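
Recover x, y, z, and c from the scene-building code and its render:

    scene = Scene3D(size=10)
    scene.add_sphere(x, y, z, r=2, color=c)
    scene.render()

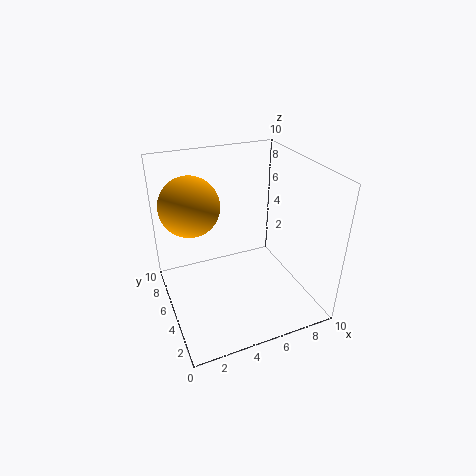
x = 2
y = 6
z = 7.5
c = 'orange'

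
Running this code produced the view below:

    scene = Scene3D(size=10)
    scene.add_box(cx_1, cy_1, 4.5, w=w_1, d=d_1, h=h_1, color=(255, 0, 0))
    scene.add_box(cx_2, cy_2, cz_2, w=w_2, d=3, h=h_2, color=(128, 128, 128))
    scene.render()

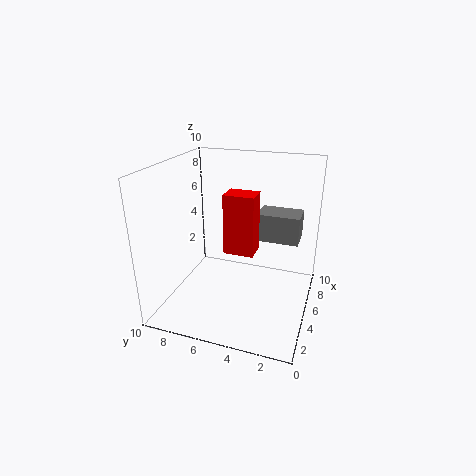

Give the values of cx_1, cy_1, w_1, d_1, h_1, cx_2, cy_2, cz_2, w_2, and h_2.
cx_1 = 3.5, cy_1 = 3.5, w_1 = 1.5, d_1 = 2, h_1 = 4, cx_2 = 6, cy_2 = 1, cz_2 = 4.5, w_2 = 2, h_2 = 2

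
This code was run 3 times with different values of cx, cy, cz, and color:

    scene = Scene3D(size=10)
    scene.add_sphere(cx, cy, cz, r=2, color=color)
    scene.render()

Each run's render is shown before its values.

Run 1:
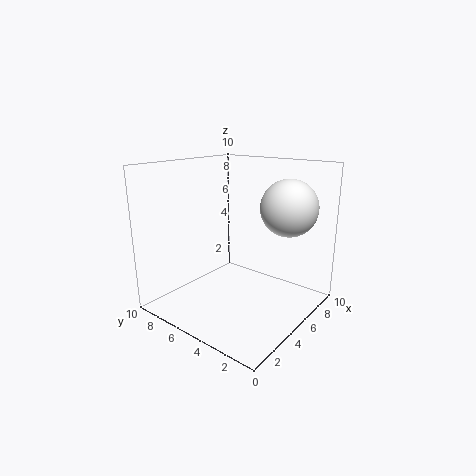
cx = 7.5; cy = 2.5; cz = 7; color = 'white'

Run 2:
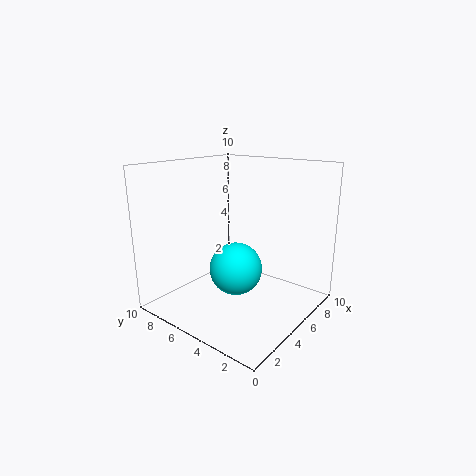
cx = 6; cy = 6; cz = 2; color = 'cyan'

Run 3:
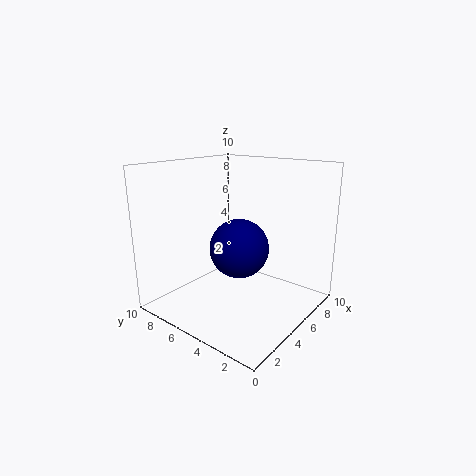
cx = 4.5; cy = 4.5; cz = 4.5; color = 'navy'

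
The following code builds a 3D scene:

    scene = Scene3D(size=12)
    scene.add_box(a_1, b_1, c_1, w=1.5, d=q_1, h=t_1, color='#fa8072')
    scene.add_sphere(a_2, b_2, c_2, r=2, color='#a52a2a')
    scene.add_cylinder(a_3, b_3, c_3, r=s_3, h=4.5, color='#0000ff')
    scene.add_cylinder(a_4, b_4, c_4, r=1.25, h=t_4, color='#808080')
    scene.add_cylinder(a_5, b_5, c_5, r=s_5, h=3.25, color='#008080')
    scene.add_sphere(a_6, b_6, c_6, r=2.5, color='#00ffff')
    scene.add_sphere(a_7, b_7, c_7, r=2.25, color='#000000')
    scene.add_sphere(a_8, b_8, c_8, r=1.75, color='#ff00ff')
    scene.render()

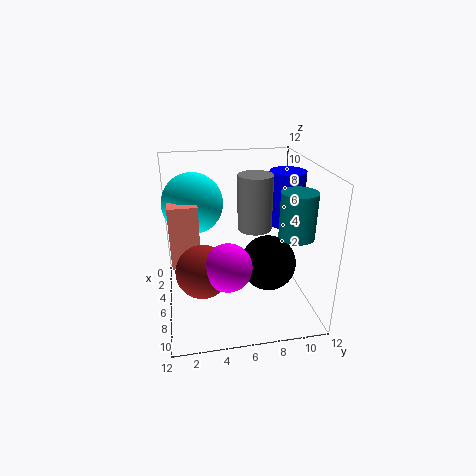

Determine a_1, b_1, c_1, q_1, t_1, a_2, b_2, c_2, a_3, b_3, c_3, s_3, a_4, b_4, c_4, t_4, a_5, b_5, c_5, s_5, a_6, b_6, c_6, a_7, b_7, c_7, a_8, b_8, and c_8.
a_1 = 6
b_1 = 0.5
c_1 = 4.5
q_1 = 2.25
t_1 = 5
a_2 = 9
b_2 = 2.75
c_2 = 5
a_3 = 5.25
b_3 = 10.25
c_3 = 6.75
s_3 = 1.5
a_4 = 8.5
b_4 = 6.75
c_4 = 8
t_4 = 4
a_5 = 10.5
b_5 = 9.25
c_5 = 8
s_5 = 1.25
a_6 = 4.5
b_6 = 2.5
c_6 = 8.75
a_7 = 7.5
b_7 = 8.25
c_7 = 4.25
a_8 = 10
b_8 = 4.5
c_8 = 5.75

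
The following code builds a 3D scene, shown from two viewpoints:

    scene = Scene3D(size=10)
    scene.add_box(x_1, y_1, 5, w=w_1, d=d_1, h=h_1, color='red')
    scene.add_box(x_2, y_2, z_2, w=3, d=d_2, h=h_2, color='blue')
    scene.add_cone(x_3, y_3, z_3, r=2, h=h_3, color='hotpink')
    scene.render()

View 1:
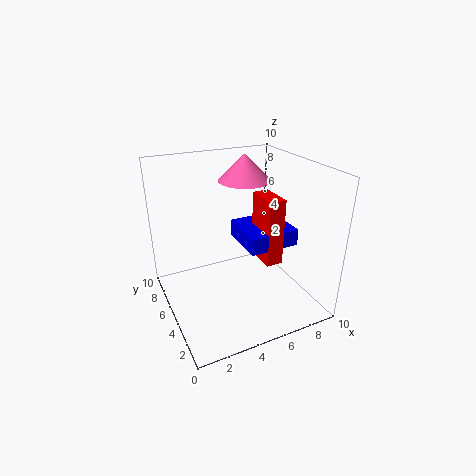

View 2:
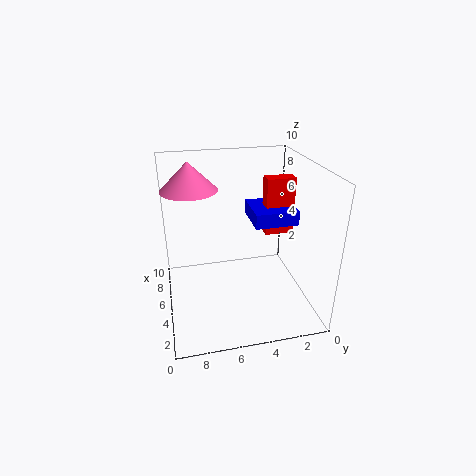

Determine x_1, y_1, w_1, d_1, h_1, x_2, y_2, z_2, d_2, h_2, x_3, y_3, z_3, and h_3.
x_1 = 5; y_1 = 1; w_1 = 1; d_1 = 2; h_1 = 4; x_2 = 4; y_2 = 1; z_2 = 6; d_2 = 3; h_2 = 1; x_3 = 7; y_3 = 8; z_3 = 8; h_3 = 2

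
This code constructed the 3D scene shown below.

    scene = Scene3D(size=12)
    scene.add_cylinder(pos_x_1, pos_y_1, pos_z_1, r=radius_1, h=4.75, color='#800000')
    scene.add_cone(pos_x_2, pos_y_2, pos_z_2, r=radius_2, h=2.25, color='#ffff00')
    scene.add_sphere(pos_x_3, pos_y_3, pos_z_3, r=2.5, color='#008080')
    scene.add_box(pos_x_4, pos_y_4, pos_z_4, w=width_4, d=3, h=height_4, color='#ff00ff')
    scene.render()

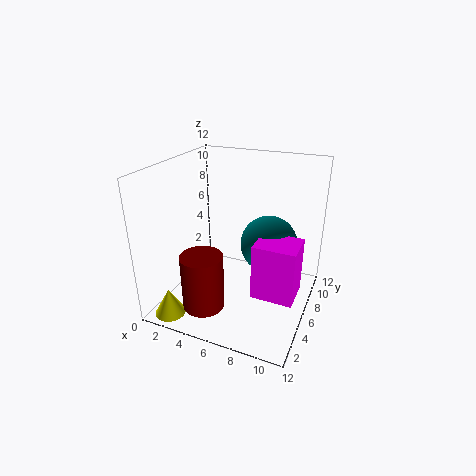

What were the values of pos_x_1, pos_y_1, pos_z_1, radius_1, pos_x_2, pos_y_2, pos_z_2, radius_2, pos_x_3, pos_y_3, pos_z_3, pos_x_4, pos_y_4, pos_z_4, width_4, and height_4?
pos_x_1 = 4; pos_y_1 = 3.25; pos_z_1 = 0.5; radius_1 = 1.75; pos_x_2 = 1.75; pos_y_2 = 1.5; pos_z_2 = 0.25; radius_2 = 1.25; pos_x_3 = 8; pos_y_3 = 8.25; pos_z_3 = 4.75; pos_x_4 = 7.75; pos_y_4 = 4.5; pos_z_4 = 1.5; width_4 = 3.5; height_4 = 4.75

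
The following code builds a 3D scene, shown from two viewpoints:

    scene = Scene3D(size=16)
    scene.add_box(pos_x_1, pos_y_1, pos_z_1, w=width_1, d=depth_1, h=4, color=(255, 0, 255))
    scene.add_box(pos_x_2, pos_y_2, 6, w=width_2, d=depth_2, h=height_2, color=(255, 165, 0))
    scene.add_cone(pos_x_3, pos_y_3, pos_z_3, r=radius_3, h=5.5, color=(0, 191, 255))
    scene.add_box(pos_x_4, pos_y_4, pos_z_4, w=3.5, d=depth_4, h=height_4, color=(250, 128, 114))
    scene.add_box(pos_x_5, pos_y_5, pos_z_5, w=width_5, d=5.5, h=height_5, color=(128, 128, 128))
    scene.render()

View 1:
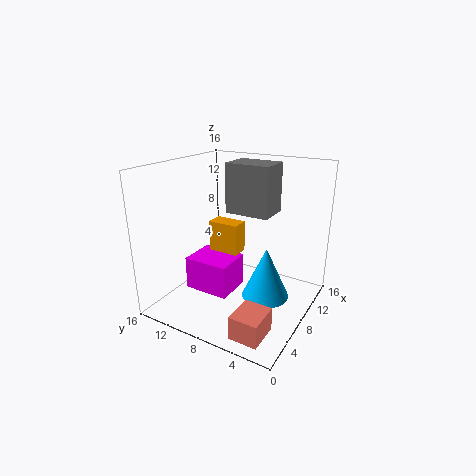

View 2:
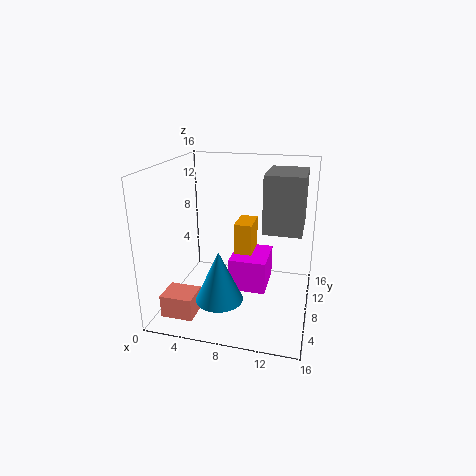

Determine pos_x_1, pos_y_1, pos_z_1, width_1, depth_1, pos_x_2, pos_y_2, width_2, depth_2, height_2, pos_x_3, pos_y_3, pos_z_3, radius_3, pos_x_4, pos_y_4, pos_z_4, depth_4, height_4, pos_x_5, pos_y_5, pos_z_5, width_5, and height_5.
pos_x_1 = 6.5, pos_y_1 = 9, pos_z_1 = 0.5, width_1 = 4.5, depth_1 = 5.5, pos_x_2 = 7.5, pos_y_2 = 8, width_2 = 2, depth_2 = 3.5, height_2 = 3.5, pos_x_3 = 7, pos_y_3 = 4, pos_z_3 = 2.5, radius_3 = 2.5, pos_x_4 = 1, pos_y_4 = 2, pos_z_4 = 0.5, depth_4 = 3, height_4 = 2.5, pos_x_5 = 11, pos_y_5 = 6, pos_z_5 = 9.5, width_5 = 4, height_5 = 6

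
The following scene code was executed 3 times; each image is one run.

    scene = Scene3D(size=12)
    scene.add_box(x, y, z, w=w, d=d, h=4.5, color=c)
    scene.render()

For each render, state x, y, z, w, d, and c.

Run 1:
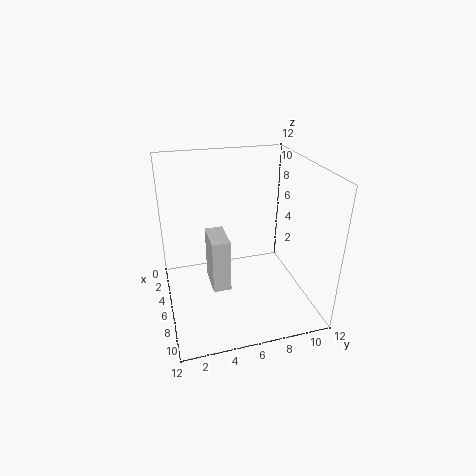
x = 4.5, y = 3.5, z = 2, w = 3, d = 1.5, c = 'lightgray'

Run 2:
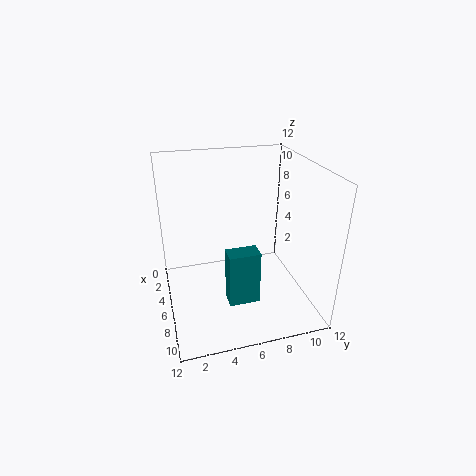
x = 7.5, y = 4.5, z = 1.5, w = 1.5, d = 2.5, c = 'teal'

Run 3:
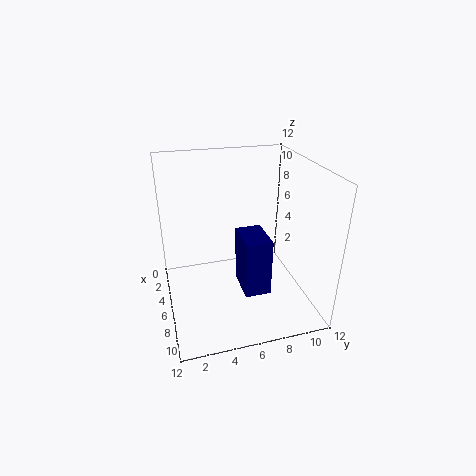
x = 7, y = 5.5, z = 3, w = 3, d = 2, c = 'navy'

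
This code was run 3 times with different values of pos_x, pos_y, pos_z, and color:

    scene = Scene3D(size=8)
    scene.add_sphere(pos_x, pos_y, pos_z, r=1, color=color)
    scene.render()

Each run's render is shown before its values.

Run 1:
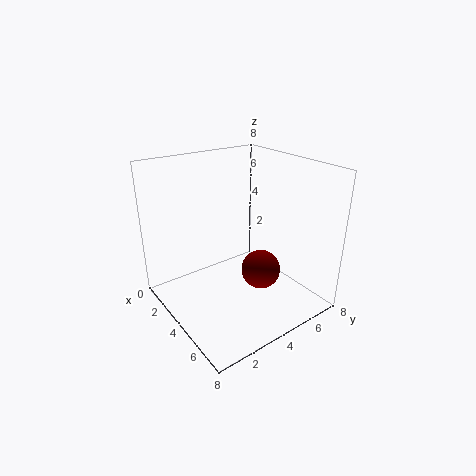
pos_x = 6; pos_y = 4; pos_z = 3; color = 'maroon'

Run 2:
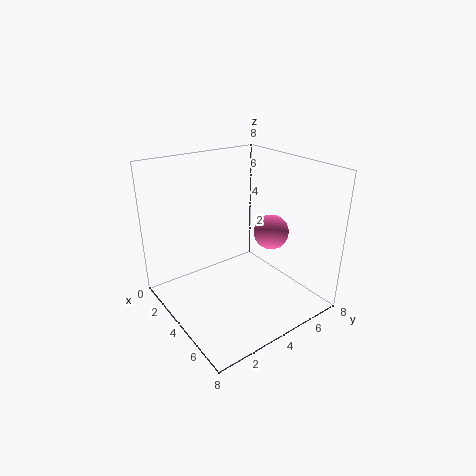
pos_x = 4.5; pos_y = 6; pos_z = 4; color = 'hotpink'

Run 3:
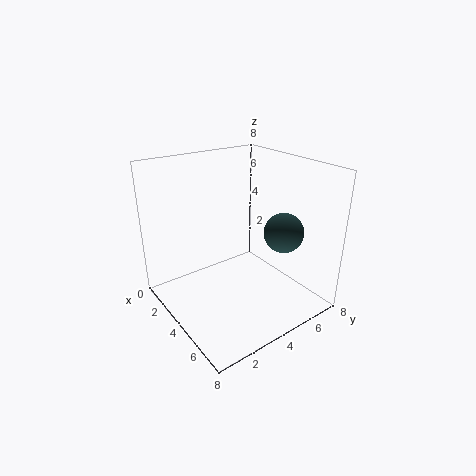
pos_x = 6.5; pos_y = 5; pos_z = 5; color = 'darkslategray'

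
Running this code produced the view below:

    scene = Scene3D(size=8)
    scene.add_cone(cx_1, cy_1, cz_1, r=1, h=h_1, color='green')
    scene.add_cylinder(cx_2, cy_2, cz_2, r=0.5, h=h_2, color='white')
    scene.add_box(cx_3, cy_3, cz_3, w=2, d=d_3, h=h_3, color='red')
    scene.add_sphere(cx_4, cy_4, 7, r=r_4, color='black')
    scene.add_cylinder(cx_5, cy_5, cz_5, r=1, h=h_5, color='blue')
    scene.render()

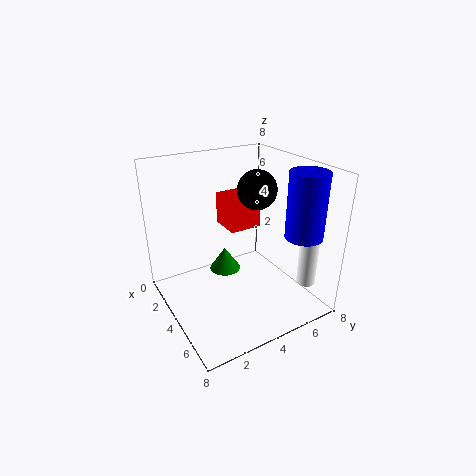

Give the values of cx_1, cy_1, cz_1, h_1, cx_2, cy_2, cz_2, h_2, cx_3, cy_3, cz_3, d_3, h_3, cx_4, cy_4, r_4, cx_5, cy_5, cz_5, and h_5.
cx_1 = 1.5
cy_1 = 4.5
cz_1 = 0.5
h_1 = 1.5
cx_2 = 7
cy_2 = 6.5
cz_2 = 2
h_2 = 3
cx_3 = 0.5
cy_3 = 4.5
cz_3 = 3.5
d_3 = 2
h_3 = 2
cx_4 = 5
cy_4 = 4.5
r_4 = 1
cx_5 = 6.5
cy_5 = 6.5
cz_5 = 4.5
h_5 = 3.5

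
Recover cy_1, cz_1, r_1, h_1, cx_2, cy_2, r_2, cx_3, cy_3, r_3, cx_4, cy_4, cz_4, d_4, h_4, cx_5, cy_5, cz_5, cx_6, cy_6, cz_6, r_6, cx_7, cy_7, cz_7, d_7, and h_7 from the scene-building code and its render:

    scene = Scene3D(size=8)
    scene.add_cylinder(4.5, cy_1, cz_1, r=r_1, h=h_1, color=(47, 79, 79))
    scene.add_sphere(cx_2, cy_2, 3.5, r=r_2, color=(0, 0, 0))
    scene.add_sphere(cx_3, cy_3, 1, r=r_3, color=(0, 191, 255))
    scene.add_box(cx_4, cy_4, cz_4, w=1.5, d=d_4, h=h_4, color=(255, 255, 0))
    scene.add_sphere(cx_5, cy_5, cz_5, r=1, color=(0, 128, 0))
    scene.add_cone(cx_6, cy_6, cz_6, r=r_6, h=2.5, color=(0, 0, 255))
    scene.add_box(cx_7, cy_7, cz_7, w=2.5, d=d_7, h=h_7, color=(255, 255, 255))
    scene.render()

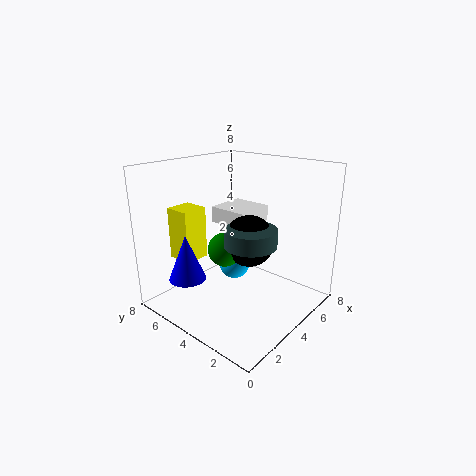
cy_1 = 3.5; cz_1 = 3.5; r_1 = 1.5; h_1 = 1; cx_2 = 5; cy_2 = 4; r_2 = 1.5; cx_3 = 6; cy_3 = 6; r_3 = 1; cx_4 = 2; cy_4 = 6; cz_4 = 2.5; d_4 = 1.5; h_4 = 3; cx_5 = 4; cy_5 = 5; cz_5 = 3; cx_6 = 1.5; cy_6 = 5.5; cz_6 = 2; r_6 = 1; cx_7 = 5; cy_7 = 4.5; cz_7 = 4; d_7 = 2.5; h_7 = 1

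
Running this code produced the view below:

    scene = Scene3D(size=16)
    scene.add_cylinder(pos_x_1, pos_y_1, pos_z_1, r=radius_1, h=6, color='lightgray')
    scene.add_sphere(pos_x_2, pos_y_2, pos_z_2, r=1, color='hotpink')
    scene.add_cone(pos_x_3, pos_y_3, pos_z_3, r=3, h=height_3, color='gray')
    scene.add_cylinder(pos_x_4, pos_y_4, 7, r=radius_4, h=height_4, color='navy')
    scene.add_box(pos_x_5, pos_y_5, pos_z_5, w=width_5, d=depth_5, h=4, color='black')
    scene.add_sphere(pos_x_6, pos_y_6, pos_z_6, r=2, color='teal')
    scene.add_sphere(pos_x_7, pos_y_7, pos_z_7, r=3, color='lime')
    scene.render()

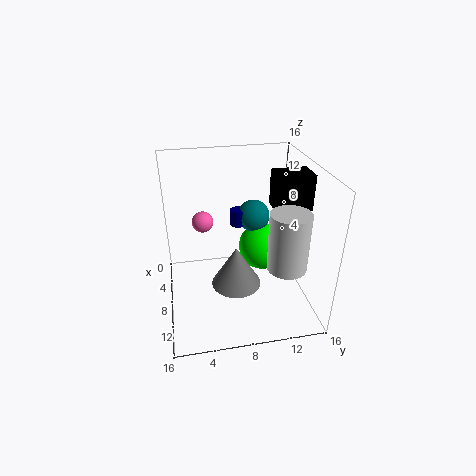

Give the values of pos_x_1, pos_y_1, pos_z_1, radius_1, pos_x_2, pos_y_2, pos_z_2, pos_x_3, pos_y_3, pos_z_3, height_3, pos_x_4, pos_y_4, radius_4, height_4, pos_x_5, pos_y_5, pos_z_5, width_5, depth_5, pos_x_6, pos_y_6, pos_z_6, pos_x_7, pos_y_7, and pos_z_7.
pos_x_1 = 13
pos_y_1 = 12
pos_z_1 = 7
radius_1 = 2
pos_x_2 = 11
pos_y_2 = 4
pos_z_2 = 12
pos_x_3 = 7
pos_y_3 = 8
pos_z_3 = 1
height_3 = 5
pos_x_4 = 3
pos_y_4 = 9
radius_4 = 1
height_4 = 2
pos_x_5 = 6
pos_y_5 = 12
pos_z_5 = 11
width_5 = 3
depth_5 = 4
pos_x_6 = 3
pos_y_6 = 11
pos_z_6 = 8
pos_x_7 = 4
pos_y_7 = 12
pos_z_7 = 4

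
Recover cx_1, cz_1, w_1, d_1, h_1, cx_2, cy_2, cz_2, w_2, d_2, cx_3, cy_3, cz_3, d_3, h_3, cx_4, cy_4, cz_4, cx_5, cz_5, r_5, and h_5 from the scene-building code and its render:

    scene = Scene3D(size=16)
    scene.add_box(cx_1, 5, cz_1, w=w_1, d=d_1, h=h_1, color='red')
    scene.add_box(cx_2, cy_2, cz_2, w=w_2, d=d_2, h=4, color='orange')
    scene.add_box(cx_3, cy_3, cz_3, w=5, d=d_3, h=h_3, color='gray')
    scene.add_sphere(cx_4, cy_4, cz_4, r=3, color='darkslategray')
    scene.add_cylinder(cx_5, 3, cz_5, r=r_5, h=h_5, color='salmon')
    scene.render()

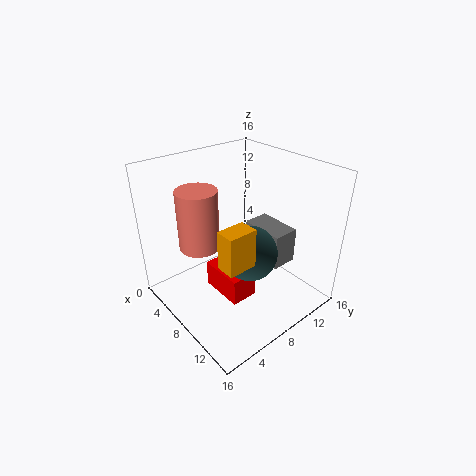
cx_1 = 6
cz_1 = 2
w_1 = 5
d_1 = 3
h_1 = 3
cx_2 = 11
cy_2 = 3
cz_2 = 8
w_2 = 2
d_2 = 3
cx_3 = 7
cy_3 = 10
cz_3 = 5
d_3 = 3
h_3 = 4
cx_4 = 10
cy_4 = 8
cz_4 = 7
cx_5 = 8
cz_5 = 9
r_5 = 2
h_5 = 6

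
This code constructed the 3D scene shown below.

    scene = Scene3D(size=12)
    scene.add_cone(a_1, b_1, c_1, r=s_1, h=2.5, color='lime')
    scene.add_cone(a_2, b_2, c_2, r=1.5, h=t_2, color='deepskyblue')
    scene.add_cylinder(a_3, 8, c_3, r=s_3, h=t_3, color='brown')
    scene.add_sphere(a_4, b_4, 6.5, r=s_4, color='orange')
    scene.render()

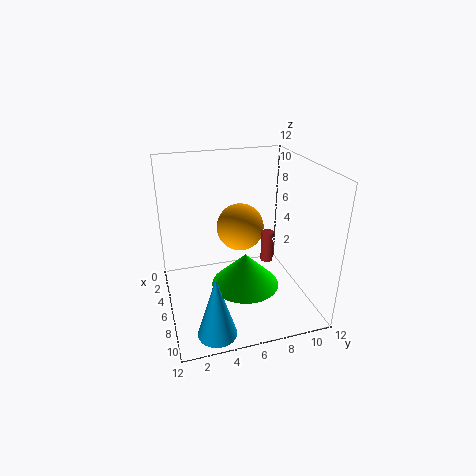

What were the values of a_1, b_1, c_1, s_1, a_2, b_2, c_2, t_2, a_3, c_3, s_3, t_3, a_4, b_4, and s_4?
a_1 = 9.5, b_1 = 5.5, c_1 = 4, s_1 = 2.5, a_2 = 10.5, b_2 = 3, c_2 = 0.5, t_2 = 5, a_3 = 7.5, c_3 = 4.5, s_3 = 0.5, t_3 = 2.5, a_4 = 5, b_4 = 6.5, s_4 = 2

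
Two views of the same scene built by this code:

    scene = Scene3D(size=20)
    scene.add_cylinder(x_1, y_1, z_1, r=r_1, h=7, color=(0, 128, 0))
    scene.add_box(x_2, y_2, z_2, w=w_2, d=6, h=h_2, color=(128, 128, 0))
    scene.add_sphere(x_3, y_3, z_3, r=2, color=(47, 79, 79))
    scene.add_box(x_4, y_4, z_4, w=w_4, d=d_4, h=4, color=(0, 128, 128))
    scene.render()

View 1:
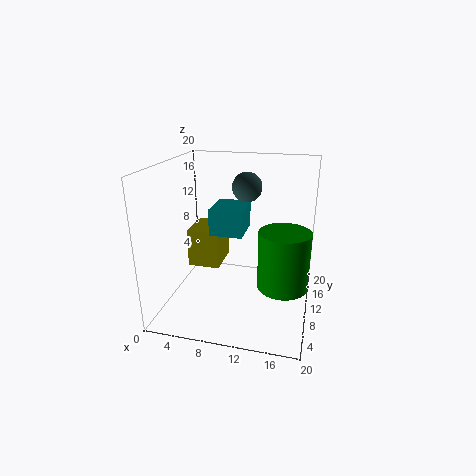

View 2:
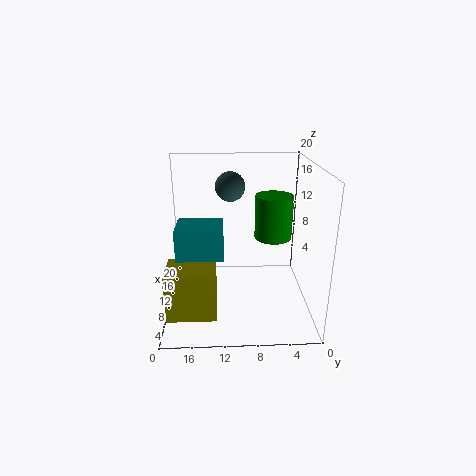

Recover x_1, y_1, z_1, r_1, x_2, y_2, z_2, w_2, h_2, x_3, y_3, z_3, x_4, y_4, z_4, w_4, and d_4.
x_1 = 17
y_1 = 4
z_1 = 7
r_1 = 3
x_2 = 1
y_2 = 13
z_2 = 3
w_2 = 5
h_2 = 6
x_3 = 11
y_3 = 11
z_3 = 17
x_4 = 5
y_4 = 12
z_4 = 9
w_4 = 5
d_4 = 6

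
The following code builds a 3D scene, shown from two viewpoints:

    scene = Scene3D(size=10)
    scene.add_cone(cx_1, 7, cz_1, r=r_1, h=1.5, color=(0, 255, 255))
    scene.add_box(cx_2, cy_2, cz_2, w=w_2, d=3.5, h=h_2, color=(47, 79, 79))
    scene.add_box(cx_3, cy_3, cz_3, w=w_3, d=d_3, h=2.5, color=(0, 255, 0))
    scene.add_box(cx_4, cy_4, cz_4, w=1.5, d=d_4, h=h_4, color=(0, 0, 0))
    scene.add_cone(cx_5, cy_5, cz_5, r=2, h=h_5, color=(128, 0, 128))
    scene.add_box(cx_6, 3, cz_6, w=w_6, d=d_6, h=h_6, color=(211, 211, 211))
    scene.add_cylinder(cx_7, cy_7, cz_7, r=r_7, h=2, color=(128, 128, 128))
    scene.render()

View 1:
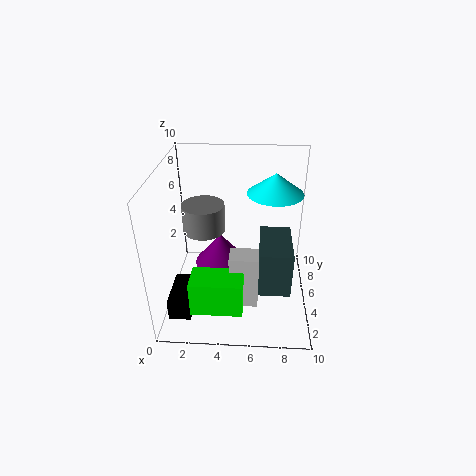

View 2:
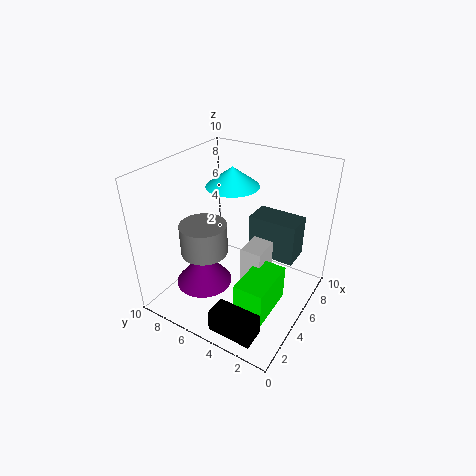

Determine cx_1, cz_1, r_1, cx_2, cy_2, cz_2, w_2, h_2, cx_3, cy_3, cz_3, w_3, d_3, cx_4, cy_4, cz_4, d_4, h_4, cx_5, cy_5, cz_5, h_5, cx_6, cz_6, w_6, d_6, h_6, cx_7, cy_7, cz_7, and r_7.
cx_1 = 7.5
cz_1 = 7.5
r_1 = 2
cx_2 = 6.5
cy_2 = 1.5
cz_2 = 3
w_2 = 2
h_2 = 3
cx_3 = 2
cy_3 = 1.5
cz_3 = 1
w_3 = 3.5
d_3 = 2
cx_4 = 0.5
cy_4 = 1.5
cz_4 = 0.5
d_4 = 3
h_4 = 1.5
cx_5 = 3.5
cy_5 = 7
cz_5 = 1.5
h_5 = 2.5
cx_6 = 4.5
cz_6 = 0.5
w_6 = 2
d_6 = 1.5
h_6 = 4
cx_7 = 2.5
cy_7 = 6
cz_7 = 5
r_7 = 1.5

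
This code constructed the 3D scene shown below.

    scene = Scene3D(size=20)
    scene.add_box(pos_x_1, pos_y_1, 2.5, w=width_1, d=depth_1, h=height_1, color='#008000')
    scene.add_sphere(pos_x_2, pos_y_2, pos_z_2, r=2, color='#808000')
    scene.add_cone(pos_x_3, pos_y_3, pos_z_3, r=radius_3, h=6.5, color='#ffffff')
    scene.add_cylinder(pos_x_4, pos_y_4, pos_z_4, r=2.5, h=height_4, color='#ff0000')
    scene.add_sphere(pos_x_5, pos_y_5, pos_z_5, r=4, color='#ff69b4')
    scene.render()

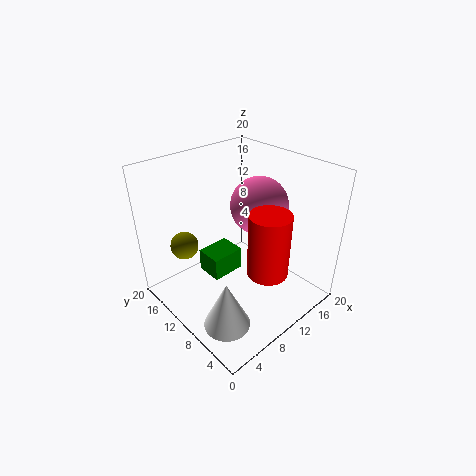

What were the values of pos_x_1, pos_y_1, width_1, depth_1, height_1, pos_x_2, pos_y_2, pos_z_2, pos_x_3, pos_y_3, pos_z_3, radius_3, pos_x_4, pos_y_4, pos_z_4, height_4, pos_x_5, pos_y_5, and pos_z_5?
pos_x_1 = 7.5; pos_y_1 = 12; width_1 = 5; depth_1 = 4; height_1 = 3.5; pos_x_2 = 5; pos_y_2 = 16; pos_z_2 = 8; pos_x_3 = 3.5; pos_y_3 = 5; pos_z_3 = 2; radius_3 = 3; pos_x_4 = 8.5; pos_y_4 = 3; pos_z_4 = 9; height_4 = 8; pos_x_5 = 13.5; pos_y_5 = 9.5; pos_z_5 = 14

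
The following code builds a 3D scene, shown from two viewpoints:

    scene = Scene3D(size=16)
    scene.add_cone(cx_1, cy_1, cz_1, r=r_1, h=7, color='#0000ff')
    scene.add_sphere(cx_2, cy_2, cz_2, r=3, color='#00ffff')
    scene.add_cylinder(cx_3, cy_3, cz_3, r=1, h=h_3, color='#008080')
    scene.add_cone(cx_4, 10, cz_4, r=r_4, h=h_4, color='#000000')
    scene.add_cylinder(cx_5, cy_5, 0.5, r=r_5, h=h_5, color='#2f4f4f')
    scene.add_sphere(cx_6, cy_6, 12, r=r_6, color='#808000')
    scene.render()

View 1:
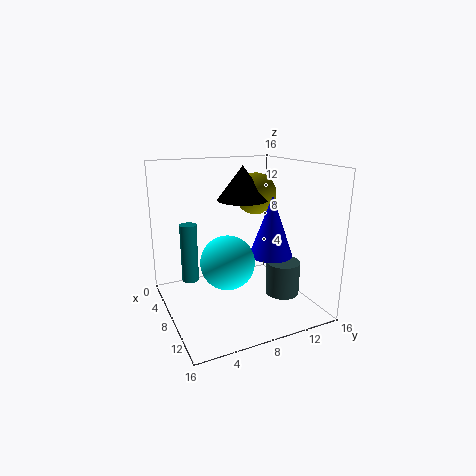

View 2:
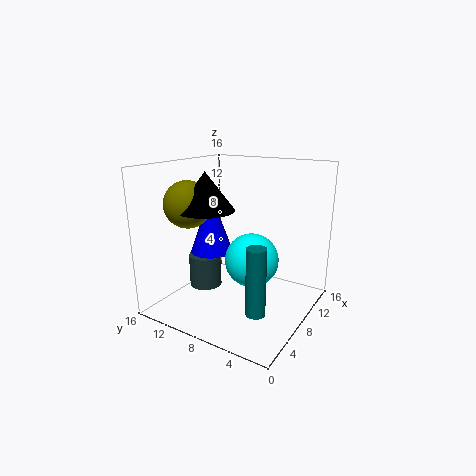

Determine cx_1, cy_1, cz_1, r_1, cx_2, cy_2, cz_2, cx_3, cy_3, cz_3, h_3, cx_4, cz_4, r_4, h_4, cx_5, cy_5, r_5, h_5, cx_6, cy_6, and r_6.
cx_1 = 8.5
cy_1 = 12
cz_1 = 5.5
r_1 = 2.5
cx_2 = 8.5
cy_2 = 6.5
cz_2 = 5.5
cx_3 = 4
cy_3 = 3.5
cz_3 = 2
h_3 = 7
cx_4 = 5
cz_4 = 11.5
r_4 = 3
h_4 = 4
cx_5 = 9
cy_5 = 13.5
r_5 = 2
h_5 = 4
cx_6 = 4.5
cy_6 = 12
r_6 = 2.5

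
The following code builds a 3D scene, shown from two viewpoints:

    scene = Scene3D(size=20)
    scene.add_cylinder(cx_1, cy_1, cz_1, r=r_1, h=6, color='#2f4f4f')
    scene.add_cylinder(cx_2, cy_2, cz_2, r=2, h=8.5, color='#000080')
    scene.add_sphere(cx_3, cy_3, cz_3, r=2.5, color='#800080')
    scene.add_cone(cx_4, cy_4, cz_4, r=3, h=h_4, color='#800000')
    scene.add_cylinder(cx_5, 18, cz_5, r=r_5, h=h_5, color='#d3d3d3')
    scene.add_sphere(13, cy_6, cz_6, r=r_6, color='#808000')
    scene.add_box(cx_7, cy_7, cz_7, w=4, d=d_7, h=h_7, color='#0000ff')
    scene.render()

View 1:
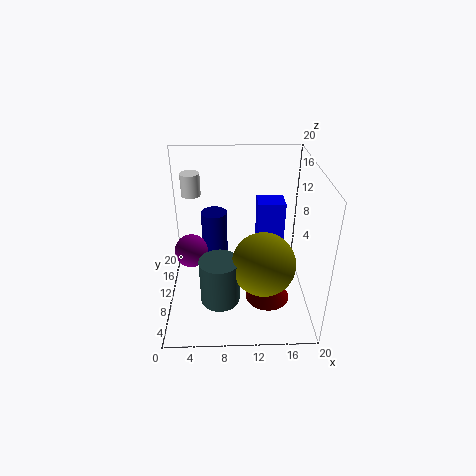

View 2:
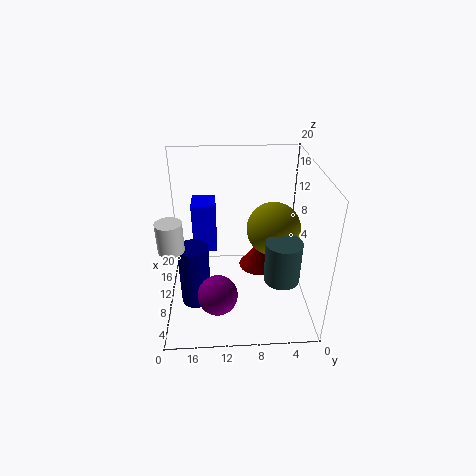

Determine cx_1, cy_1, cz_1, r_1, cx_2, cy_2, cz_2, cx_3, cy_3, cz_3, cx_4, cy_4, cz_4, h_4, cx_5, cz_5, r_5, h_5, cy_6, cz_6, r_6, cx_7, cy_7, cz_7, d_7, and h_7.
cx_1 = 7.5
cy_1 = 4
cz_1 = 4.5
r_1 = 2.5
cx_2 = 6.5
cy_2 = 16
cz_2 = 2.5
cx_3 = 3
cy_3 = 13
cz_3 = 6
cx_4 = 14
cy_4 = 6.5
cz_4 = 2.5
h_4 = 4
cx_5 = 3
cz_5 = 13
r_5 = 1.5
h_5 = 3.5
cy_6 = 4.5
cz_6 = 9.5
r_6 = 4
cx_7 = 13
cy_7 = 13
cz_7 = 6
d_7 = 3.5
h_7 = 7.5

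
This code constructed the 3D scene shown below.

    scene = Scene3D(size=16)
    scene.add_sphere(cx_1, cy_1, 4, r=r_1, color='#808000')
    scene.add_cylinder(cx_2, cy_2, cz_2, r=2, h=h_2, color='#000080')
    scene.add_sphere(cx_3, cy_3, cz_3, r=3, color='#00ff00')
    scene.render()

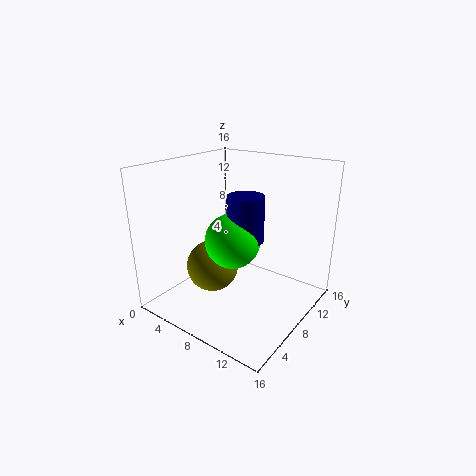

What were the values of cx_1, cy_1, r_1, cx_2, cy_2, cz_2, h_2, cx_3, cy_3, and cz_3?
cx_1 = 5, cy_1 = 7, r_1 = 3, cx_2 = 9, cy_2 = 8, cz_2 = 8, h_2 = 5, cx_3 = 8, cy_3 = 7, cz_3 = 8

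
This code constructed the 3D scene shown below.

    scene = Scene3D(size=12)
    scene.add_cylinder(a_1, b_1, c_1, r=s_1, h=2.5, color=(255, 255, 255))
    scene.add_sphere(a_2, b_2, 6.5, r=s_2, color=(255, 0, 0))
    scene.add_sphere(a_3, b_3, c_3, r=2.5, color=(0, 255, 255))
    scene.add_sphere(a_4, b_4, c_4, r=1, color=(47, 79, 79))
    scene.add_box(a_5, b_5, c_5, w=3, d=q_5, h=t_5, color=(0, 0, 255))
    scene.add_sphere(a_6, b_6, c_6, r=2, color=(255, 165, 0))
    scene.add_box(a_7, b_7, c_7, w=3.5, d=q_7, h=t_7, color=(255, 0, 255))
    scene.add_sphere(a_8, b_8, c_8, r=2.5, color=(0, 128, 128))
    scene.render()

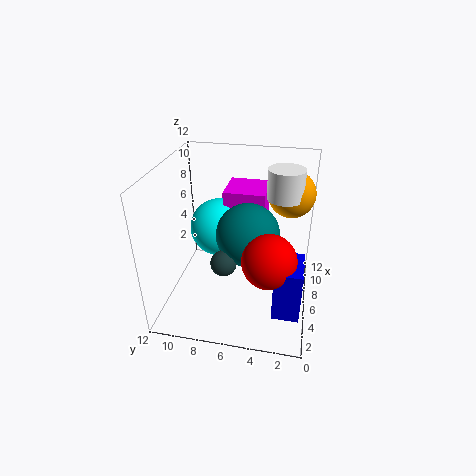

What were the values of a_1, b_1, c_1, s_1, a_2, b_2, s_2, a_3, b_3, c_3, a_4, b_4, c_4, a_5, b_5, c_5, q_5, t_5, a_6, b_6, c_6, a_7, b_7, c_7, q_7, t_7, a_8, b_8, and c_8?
a_1 = 8; b_1 = 2.5; c_1 = 9; s_1 = 1.5; a_2 = 2.5; b_2 = 3; s_2 = 2; a_3 = 7.5; b_3 = 8; c_3 = 6; a_4 = 3; b_4 = 6.5; c_4 = 5.5; a_5 = 1; b_5 = 0.5; c_5 = 2.5; q_5 = 2; t_5 = 4; a_6 = 9; b_6 = 2; c_6 = 9; a_7 = 7; b_7 = 4; c_7 = 5; q_7 = 3.5; t_7 = 4.5; a_8 = 5; b_8 = 5; c_8 = 7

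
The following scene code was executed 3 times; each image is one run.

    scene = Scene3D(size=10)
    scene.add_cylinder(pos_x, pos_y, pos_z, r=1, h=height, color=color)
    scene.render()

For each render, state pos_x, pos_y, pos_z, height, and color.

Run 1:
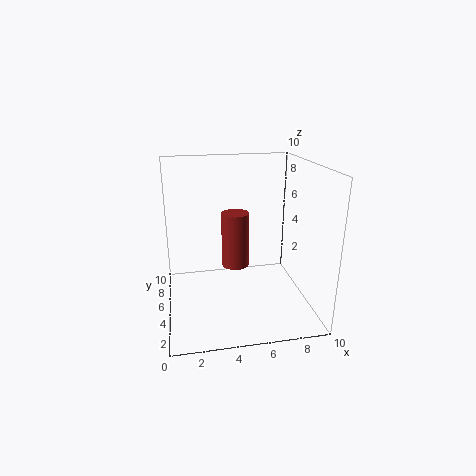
pos_x = 5
pos_y = 6
pos_z = 2.5
height = 4
color = 'brown'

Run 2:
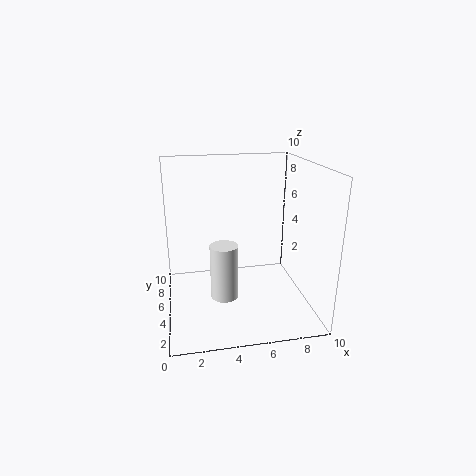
pos_x = 4
pos_y = 5
pos_z = 0.5
height = 4
color = 'white'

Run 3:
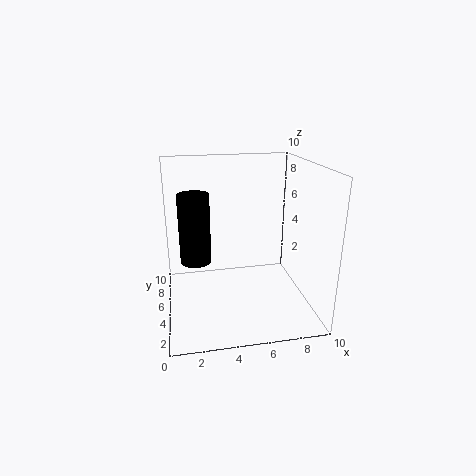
pos_x = 2
pos_y = 4
pos_z = 4
height = 4.5
color = 'black'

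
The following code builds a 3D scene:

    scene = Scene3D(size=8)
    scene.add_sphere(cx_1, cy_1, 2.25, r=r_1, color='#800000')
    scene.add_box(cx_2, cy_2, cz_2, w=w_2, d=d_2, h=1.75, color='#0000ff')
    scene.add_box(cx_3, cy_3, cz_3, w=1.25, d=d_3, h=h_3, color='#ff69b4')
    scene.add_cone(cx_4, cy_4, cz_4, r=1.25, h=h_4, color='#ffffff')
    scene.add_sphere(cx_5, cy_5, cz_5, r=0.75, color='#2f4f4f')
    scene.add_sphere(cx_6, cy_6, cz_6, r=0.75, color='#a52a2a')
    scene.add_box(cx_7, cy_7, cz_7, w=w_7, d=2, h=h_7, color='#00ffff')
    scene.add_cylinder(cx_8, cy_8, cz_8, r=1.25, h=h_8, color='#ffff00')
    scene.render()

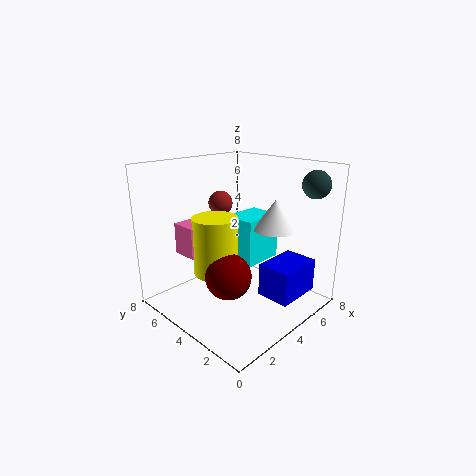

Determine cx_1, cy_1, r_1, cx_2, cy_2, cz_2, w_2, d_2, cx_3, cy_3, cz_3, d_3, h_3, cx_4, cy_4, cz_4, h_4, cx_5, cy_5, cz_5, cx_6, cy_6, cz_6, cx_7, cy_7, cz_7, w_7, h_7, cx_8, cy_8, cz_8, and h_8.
cx_1 = 2.75, cy_1 = 3.5, r_1 = 1.25, cx_2 = 3.5, cy_2 = 0.25, cz_2 = 1.5, w_2 = 2.5, d_2 = 1.75, cx_3 = 1.75, cy_3 = 5.25, cz_3 = 3, d_3 = 1.5, h_3 = 1.75, cx_4 = 6, cy_4 = 3, cz_4 = 4.25, h_4 = 1.75, cx_5 = 6.75, cy_5 = 1, cz_5 = 7, cx_6 = 5.25, cy_6 = 6.75, cz_6 = 5.25, cx_7 = 4.75, cy_7 = 3.75, cz_7 = 2, w_7 = 2.5, h_7 = 2.75, cx_8 = 3, cy_8 = 4.75, cz_8 = 2, h_8 = 3.25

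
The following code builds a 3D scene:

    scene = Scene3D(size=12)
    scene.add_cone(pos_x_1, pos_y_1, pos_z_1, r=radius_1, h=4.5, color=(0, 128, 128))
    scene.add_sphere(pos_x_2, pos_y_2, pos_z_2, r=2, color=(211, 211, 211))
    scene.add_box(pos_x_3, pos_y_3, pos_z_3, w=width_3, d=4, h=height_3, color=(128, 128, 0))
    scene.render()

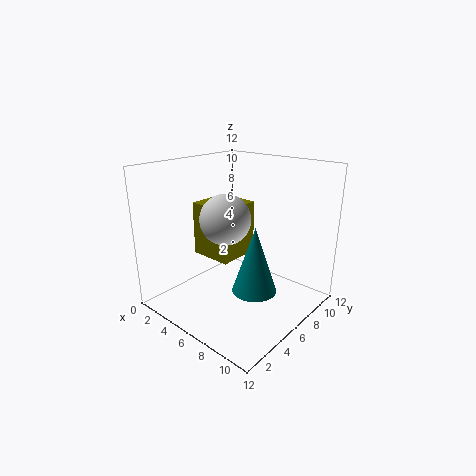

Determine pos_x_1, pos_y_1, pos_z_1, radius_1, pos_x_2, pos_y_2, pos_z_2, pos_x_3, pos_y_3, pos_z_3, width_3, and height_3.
pos_x_1 = 10.5; pos_y_1 = 2.5; pos_z_1 = 4.5; radius_1 = 1.5; pos_x_2 = 6; pos_y_2 = 4.5; pos_z_2 = 8; pos_x_3 = 0.5; pos_y_3 = 6; pos_z_3 = 3; width_3 = 4; height_3 = 5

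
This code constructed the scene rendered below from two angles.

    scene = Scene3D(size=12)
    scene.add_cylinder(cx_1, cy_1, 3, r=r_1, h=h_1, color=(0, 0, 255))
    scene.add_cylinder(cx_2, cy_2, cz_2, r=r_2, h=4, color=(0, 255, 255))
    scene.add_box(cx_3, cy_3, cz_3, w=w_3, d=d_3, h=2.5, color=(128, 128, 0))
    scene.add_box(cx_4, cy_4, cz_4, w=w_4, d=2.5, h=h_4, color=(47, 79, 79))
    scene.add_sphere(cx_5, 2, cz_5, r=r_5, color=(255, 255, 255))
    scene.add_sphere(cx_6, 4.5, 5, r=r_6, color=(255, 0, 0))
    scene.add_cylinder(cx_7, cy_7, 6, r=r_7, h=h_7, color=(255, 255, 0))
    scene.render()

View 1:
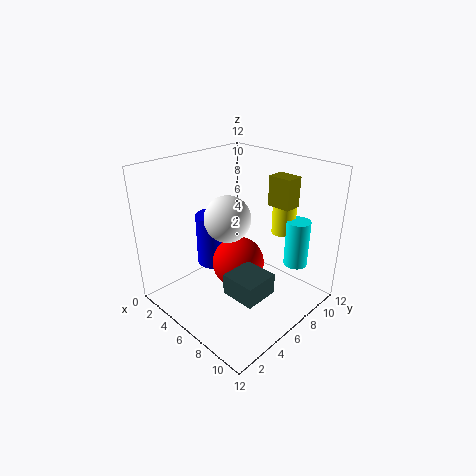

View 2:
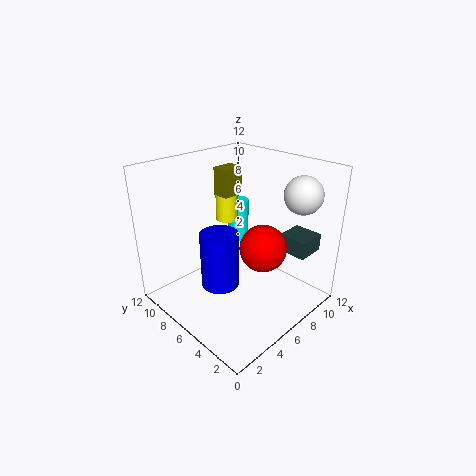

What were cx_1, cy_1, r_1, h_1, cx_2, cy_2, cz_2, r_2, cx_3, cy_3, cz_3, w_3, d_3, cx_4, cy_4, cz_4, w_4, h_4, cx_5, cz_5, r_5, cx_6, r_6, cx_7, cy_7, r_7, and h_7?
cx_1 = 3.5
cy_1 = 5.5
r_1 = 1.5
h_1 = 4.5
cx_2 = 9.5
cy_2 = 9.5
cz_2 = 3.5
r_2 = 1
cx_3 = 7
cy_3 = 8.5
cz_3 = 8.5
w_3 = 2
d_3 = 1.5
cx_4 = 9
cy_4 = 1.5
cz_4 = 4.5
w_4 = 2.5
h_4 = 1.5
cx_5 = 9
cz_5 = 10
r_5 = 1.5
cx_6 = 7.5
r_6 = 2
cx_7 = 8
cy_7 = 9.5
r_7 = 1
h_7 = 4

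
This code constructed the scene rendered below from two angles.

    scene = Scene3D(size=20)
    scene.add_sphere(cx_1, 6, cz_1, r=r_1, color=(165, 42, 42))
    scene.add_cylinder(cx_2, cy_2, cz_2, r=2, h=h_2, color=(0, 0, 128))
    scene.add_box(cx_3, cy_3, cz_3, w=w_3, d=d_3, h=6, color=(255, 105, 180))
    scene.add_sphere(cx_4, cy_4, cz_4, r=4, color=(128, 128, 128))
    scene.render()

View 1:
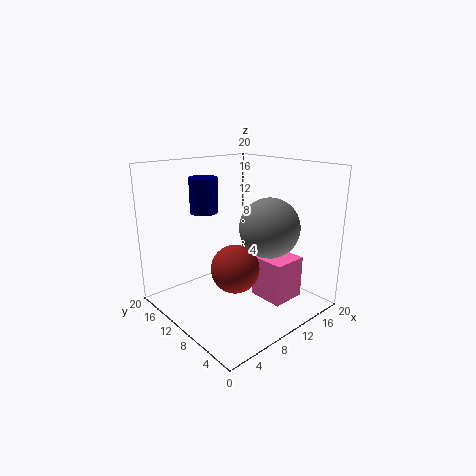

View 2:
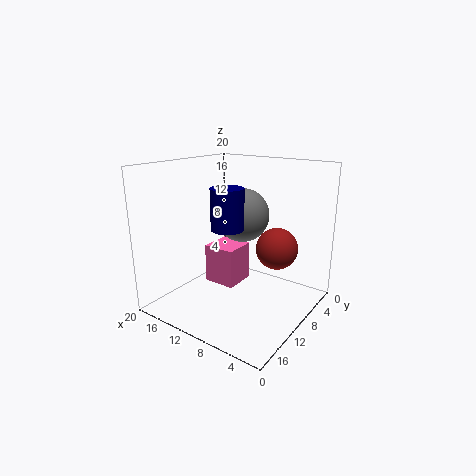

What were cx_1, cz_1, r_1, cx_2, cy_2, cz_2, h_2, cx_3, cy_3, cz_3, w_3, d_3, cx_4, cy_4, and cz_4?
cx_1 = 6, cz_1 = 8, r_1 = 3, cx_2 = 8, cy_2 = 15, cz_2 = 13, h_2 = 5, cx_3 = 12, cy_3 = 4, cz_3 = 1, w_3 = 5, d_3 = 5, cx_4 = 12, cy_4 = 6, cz_4 = 12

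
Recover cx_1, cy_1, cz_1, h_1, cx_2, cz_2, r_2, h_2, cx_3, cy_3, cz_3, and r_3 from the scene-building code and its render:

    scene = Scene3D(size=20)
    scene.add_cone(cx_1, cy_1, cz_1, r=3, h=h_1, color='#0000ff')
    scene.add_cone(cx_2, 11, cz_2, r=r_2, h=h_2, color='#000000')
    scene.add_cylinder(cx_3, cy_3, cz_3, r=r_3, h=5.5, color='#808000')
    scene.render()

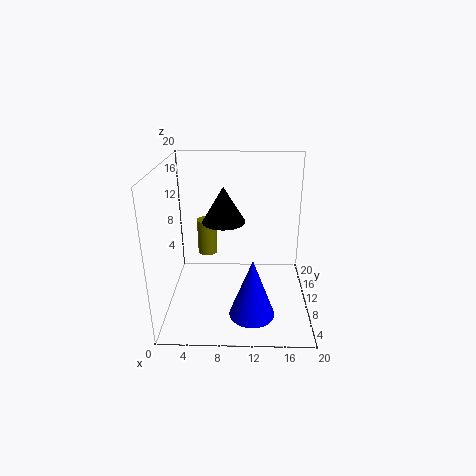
cx_1 = 12; cy_1 = 4.5; cz_1 = 1.5; h_1 = 8; cx_2 = 8; cz_2 = 12; r_2 = 3; h_2 = 5; cx_3 = 5; cy_3 = 15.5; cz_3 = 5; r_3 = 1.5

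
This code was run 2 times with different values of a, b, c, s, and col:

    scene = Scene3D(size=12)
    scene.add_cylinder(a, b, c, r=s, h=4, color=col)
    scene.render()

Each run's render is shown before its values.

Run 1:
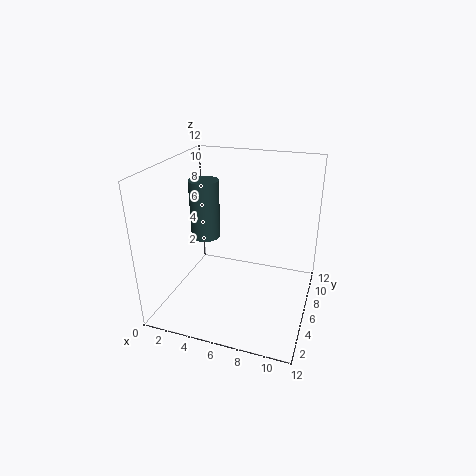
a = 5; b = 2; c = 8; s = 1; col = 'darkslategray'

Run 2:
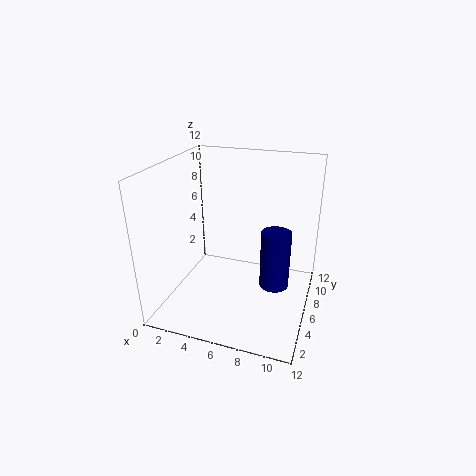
a = 10; b = 2; c = 5; s = 1; col = 'navy'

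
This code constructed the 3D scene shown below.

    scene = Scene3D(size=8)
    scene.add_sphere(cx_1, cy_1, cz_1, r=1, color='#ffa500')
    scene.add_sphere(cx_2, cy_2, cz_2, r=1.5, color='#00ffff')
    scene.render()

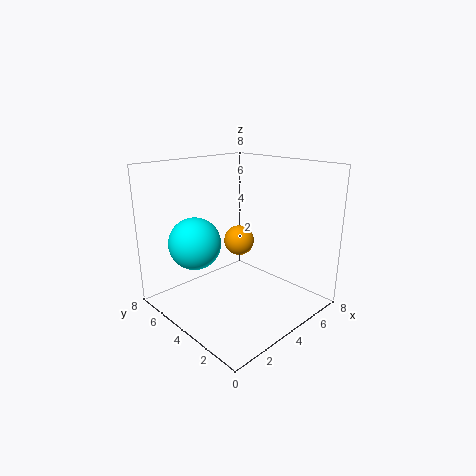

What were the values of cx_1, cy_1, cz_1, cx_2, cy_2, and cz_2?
cx_1 = 6.5
cy_1 = 6.5
cz_1 = 2.5
cx_2 = 2.5
cy_2 = 6
cz_2 = 3.5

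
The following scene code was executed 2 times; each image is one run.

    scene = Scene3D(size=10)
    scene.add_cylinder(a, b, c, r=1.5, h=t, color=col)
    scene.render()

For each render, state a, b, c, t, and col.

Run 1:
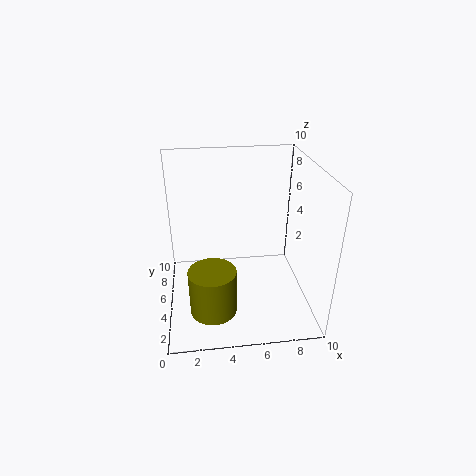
a = 3, b = 2, c = 1.5, t = 3, col = 'olive'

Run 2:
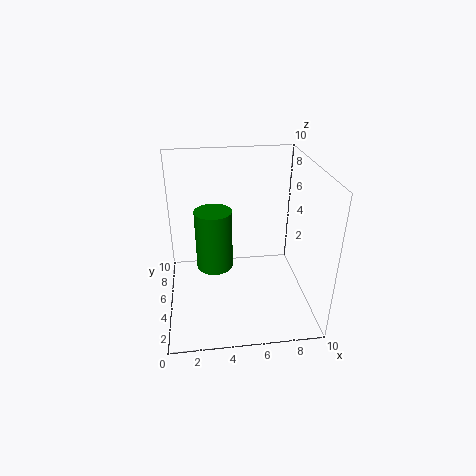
a = 3.5, b = 8.5, c = 0.5, t = 5, col = 'green'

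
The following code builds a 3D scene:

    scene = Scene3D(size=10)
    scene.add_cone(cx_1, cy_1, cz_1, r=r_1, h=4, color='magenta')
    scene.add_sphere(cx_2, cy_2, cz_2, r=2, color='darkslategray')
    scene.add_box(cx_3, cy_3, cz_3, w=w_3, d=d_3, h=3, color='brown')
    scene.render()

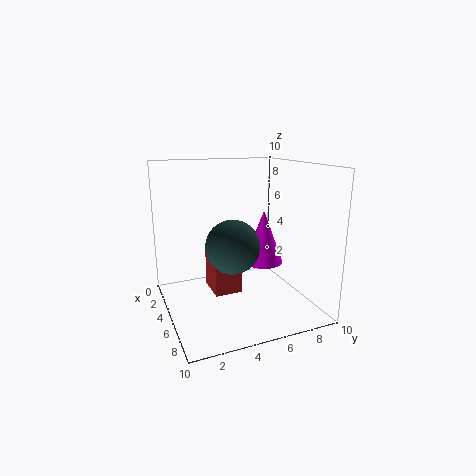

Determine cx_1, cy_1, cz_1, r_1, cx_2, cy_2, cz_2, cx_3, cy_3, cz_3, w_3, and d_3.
cx_1 = 4, cy_1 = 7.5, cz_1 = 2.5, r_1 = 1.5, cx_2 = 4, cy_2 = 5, cz_2 = 4, cx_3 = 2, cy_3 = 3.5, cz_3 = 0.5, w_3 = 2.5, d_3 = 2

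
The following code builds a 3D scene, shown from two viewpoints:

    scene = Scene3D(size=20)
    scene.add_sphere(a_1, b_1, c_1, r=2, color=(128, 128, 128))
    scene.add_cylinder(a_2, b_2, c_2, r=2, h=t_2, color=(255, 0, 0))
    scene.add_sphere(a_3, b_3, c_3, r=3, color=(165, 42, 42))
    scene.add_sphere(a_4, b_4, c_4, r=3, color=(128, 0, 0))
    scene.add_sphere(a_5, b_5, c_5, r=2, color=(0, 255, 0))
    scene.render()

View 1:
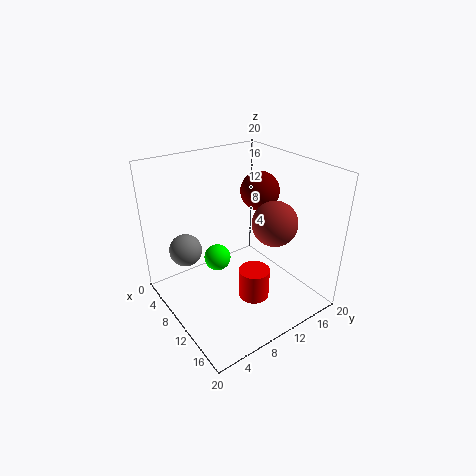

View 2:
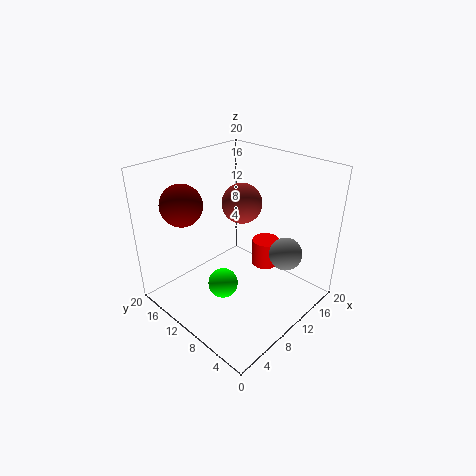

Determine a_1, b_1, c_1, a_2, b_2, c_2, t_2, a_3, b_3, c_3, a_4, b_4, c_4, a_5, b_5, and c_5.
a_1 = 10
b_1 = 2
c_1 = 11
a_2 = 15
b_2 = 9
c_2 = 4
t_2 = 4
a_3 = 14
b_3 = 13
c_3 = 13
a_4 = 6
b_4 = 17
c_4 = 14
a_5 = 6
b_5 = 9
c_5 = 5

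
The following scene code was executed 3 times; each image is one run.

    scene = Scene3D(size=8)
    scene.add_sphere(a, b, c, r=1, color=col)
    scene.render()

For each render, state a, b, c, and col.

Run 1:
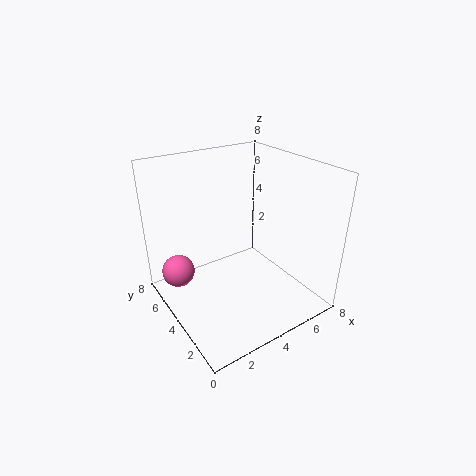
a = 1.5; b = 7; c = 1; col = 'hotpink'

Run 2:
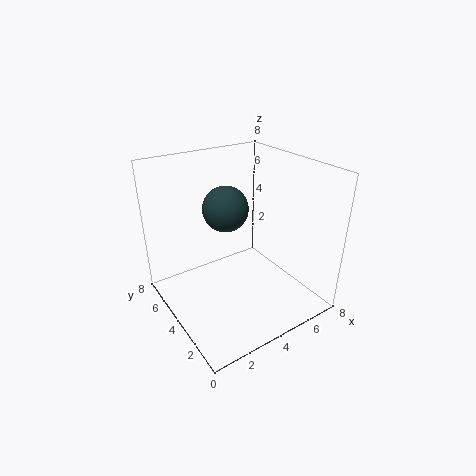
a = 2; b = 2; c = 7; col = 'darkslategray'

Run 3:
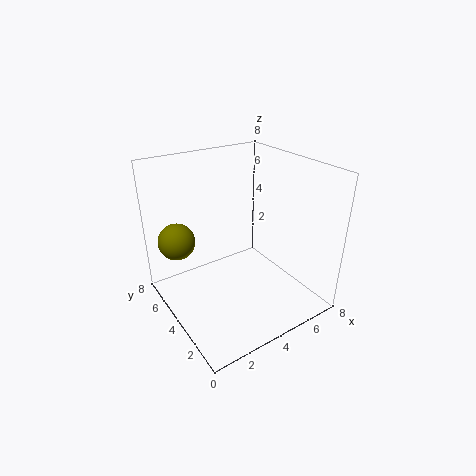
a = 1; b = 5.5; c = 4; col = 'olive'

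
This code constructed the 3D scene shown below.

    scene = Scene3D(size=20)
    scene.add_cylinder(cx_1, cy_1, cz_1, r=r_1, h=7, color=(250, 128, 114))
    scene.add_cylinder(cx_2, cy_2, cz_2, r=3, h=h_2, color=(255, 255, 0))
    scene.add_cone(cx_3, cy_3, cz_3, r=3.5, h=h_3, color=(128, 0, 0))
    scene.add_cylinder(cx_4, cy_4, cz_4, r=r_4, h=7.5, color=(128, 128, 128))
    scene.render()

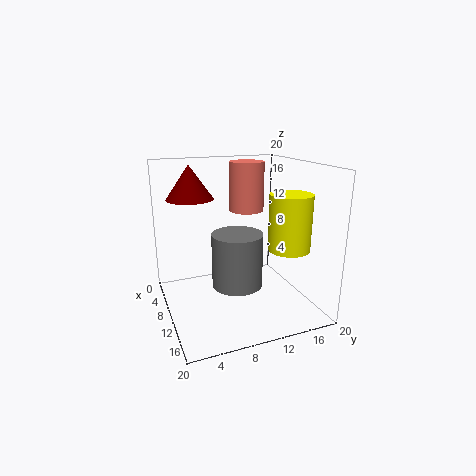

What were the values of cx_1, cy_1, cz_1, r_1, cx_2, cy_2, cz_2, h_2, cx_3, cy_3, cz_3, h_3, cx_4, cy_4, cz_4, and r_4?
cx_1 = 7, cy_1 = 12.5, cz_1 = 13, r_1 = 2.5, cx_2 = 12, cy_2 = 17, cz_2 = 8, h_2 = 8, cx_3 = 3.5, cy_3 = 5, cz_3 = 14.5, h_3 = 5, cx_4 = 11, cy_4 = 9.5, cz_4 = 3.5, r_4 = 3.5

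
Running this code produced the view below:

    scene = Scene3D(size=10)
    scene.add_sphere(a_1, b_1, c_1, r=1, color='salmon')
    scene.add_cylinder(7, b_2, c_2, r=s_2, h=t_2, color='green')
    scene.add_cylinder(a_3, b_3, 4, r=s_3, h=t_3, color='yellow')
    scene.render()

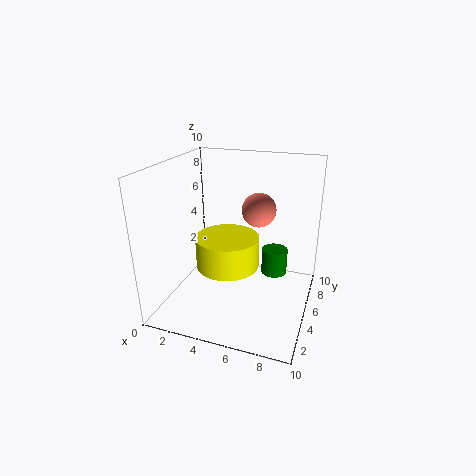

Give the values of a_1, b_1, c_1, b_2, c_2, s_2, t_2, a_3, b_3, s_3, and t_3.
a_1 = 7, b_1 = 3, c_1 = 8, b_2 = 8, c_2 = 1, s_2 = 1, t_2 = 2, a_3 = 5, b_3 = 3, s_3 = 2, t_3 = 2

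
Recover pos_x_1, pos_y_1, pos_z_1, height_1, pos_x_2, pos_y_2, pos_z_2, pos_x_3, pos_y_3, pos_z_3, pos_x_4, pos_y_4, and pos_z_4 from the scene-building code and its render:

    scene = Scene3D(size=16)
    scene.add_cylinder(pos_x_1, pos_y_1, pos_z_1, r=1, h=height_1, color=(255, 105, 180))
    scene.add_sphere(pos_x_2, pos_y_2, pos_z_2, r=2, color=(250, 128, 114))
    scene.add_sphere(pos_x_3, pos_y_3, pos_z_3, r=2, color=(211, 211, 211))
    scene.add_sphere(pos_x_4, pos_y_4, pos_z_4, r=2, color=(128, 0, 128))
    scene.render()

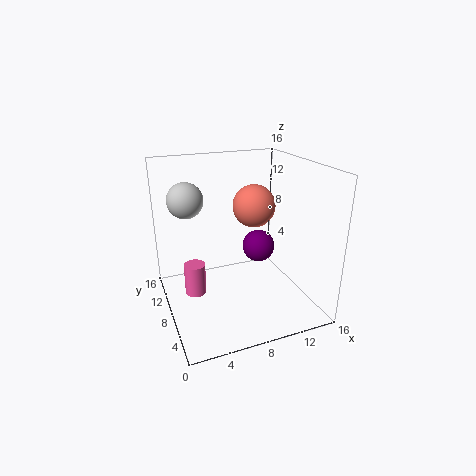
pos_x_1 = 2, pos_y_1 = 4, pos_z_1 = 5, height_1 = 3, pos_x_2 = 8, pos_y_2 = 4, pos_z_2 = 13, pos_x_3 = 3, pos_y_3 = 11, pos_z_3 = 12, pos_x_4 = 12, pos_y_4 = 11, pos_z_4 = 5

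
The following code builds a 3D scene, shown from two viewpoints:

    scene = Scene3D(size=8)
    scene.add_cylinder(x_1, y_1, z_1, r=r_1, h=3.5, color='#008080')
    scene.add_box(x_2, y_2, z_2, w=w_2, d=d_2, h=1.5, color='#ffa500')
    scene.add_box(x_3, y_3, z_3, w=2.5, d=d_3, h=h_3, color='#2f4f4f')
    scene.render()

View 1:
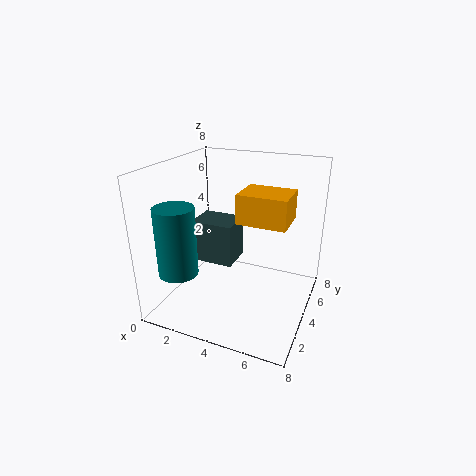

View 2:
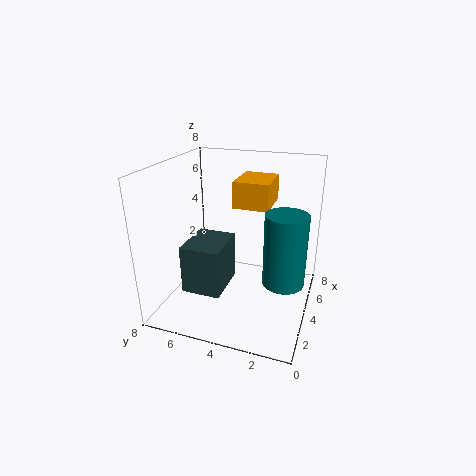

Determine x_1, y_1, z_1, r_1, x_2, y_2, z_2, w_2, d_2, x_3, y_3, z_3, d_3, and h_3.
x_1 = 2, y_1 = 1, z_1 = 3, r_1 = 1, x_2 = 4.5, y_2 = 2.5, z_2 = 5.5, w_2 = 2.5, d_2 = 2, x_3 = 1, y_3 = 4, z_3 = 2, d_3 = 2, h_3 = 2.5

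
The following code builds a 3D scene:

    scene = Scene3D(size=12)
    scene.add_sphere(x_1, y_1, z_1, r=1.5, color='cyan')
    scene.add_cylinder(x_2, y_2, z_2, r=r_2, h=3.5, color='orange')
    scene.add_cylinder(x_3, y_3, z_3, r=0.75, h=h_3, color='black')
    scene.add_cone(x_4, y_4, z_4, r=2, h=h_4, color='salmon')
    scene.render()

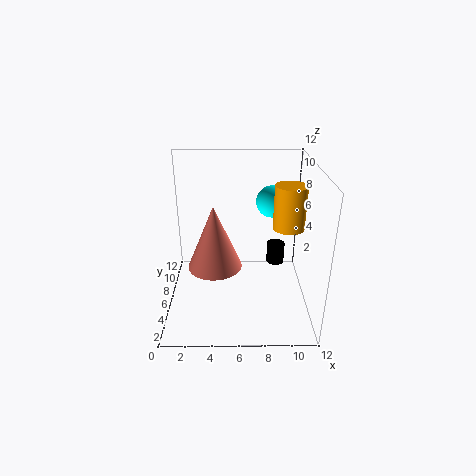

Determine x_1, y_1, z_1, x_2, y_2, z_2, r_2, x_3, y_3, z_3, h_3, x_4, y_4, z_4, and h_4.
x_1 = 9.25; y_1 = 10.5; z_1 = 7.5; x_2 = 10; y_2 = 5.25; z_2 = 7.25; r_2 = 1.25; x_3 = 9.25; y_3 = 6.5; z_3 = 3.5; h_3 = 1.75; x_4 = 4.25; y_4 = 3; z_4 = 5.25; h_4 = 4.75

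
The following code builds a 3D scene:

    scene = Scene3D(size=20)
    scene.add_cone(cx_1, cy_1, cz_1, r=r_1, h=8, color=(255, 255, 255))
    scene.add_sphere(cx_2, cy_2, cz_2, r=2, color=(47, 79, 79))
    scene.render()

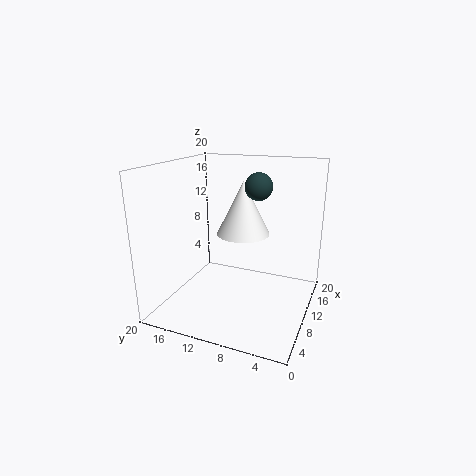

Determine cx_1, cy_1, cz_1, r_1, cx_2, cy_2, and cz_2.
cx_1 = 14.5, cy_1 = 11, cz_1 = 9, r_1 = 4, cx_2 = 14, cy_2 = 8.5, cz_2 = 16.5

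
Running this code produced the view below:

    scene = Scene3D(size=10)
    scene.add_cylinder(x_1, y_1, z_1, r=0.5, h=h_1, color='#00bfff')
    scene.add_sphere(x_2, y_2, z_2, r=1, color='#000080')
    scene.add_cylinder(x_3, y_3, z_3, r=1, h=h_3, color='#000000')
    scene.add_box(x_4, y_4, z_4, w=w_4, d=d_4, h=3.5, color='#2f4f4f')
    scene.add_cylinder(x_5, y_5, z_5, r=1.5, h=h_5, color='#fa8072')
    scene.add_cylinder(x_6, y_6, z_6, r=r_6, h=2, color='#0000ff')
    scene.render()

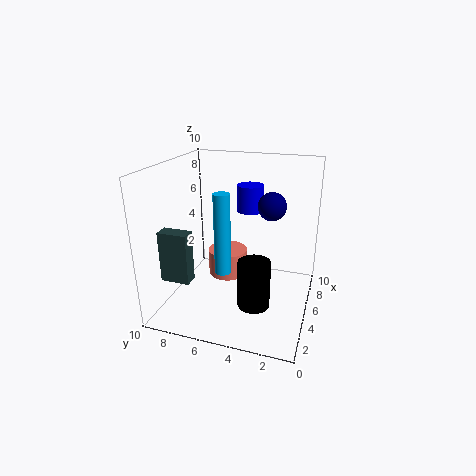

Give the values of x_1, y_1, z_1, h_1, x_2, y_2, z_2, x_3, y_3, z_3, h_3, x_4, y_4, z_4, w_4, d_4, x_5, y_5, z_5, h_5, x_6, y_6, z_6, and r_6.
x_1 = 2; y_1 = 5; z_1 = 4; h_1 = 5; x_2 = 6.5; y_2 = 3; z_2 = 7; x_3 = 2; y_3 = 3; z_3 = 2; h_3 = 3; x_4 = 2; y_4 = 7.5; z_4 = 2.5; w_4 = 1; d_4 = 2; x_5 = 7; y_5 = 6.5; z_5 = 1; h_5 = 2; x_6 = 8; y_6 = 5; z_6 = 6; r_6 = 1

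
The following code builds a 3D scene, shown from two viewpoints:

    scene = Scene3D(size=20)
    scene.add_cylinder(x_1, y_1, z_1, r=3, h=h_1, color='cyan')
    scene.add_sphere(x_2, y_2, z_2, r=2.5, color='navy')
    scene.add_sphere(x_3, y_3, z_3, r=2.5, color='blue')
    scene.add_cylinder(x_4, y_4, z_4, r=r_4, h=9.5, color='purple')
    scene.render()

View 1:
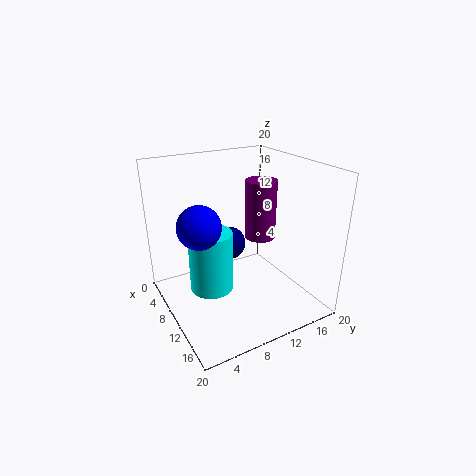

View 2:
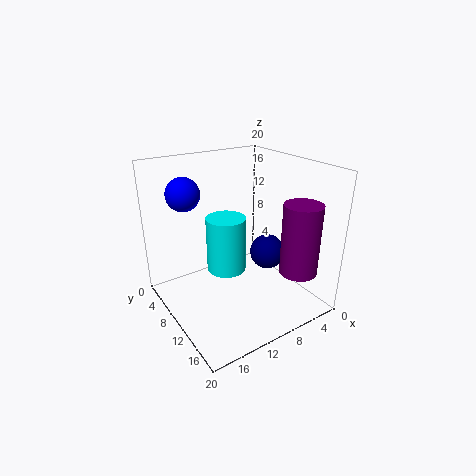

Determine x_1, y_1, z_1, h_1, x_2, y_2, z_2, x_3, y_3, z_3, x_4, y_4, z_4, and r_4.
x_1 = 9.5
y_1 = 6
z_1 = 3
h_1 = 8.5
x_2 = 5.5
y_2 = 11
z_2 = 7
x_3 = 14.5
y_3 = 2.5
z_3 = 15
x_4 = 5
y_4 = 17
z_4 = 6.5
r_4 = 2.5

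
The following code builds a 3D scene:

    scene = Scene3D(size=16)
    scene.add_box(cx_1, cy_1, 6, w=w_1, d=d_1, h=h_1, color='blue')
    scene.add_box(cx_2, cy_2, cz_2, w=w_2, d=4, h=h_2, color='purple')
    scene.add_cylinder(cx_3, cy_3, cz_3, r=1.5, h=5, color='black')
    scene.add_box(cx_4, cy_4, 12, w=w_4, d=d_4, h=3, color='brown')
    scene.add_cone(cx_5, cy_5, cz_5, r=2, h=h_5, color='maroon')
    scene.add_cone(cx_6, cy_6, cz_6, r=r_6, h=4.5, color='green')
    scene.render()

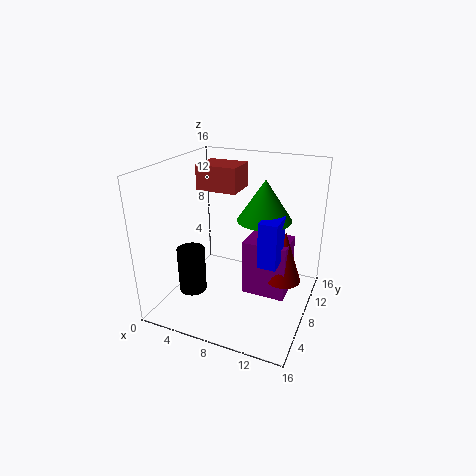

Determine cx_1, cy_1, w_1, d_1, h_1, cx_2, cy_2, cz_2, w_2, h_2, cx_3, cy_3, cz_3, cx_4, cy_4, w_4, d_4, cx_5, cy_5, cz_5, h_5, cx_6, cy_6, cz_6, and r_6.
cx_1 = 11; cy_1 = 6; w_1 = 2; d_1 = 3; h_1 = 5; cx_2 = 8.5; cy_2 = 8; cz_2 = 1; w_2 = 5; h_2 = 6.5; cx_3 = 4; cy_3 = 4.5; cz_3 = 2.5; cx_4 = 1.5; cy_4 = 10.5; w_4 = 5; d_4 = 4; cx_5 = 13; cy_5 = 9.5; cz_5 = 3; h_5 = 6; cx_6 = 10.5; cy_6 = 9.5; cz_6 = 10; r_6 = 3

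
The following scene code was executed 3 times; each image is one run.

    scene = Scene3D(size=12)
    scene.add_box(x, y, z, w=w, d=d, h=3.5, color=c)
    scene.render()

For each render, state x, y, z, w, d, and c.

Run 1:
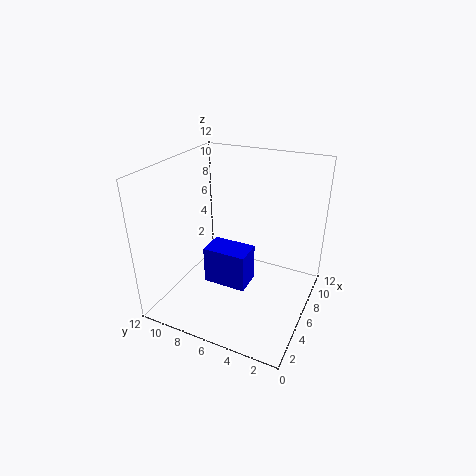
x = 6; y = 5.5; z = 0.5; w = 2.5; d = 4; c = 'blue'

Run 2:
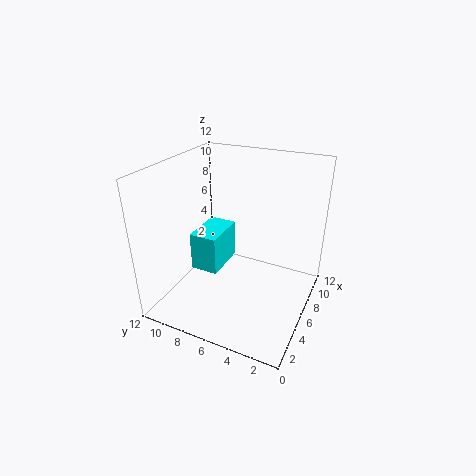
x = 5.5; y = 8; z = 2; w = 4; d = 2.5; c = 'cyan'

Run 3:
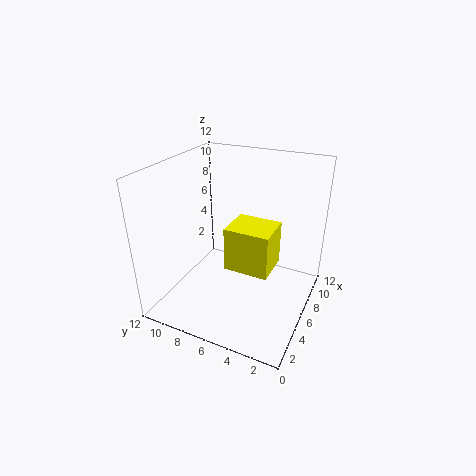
x = 3.5; y = 2.5; z = 4.5; w = 3; d = 3.5; c = 'yellow'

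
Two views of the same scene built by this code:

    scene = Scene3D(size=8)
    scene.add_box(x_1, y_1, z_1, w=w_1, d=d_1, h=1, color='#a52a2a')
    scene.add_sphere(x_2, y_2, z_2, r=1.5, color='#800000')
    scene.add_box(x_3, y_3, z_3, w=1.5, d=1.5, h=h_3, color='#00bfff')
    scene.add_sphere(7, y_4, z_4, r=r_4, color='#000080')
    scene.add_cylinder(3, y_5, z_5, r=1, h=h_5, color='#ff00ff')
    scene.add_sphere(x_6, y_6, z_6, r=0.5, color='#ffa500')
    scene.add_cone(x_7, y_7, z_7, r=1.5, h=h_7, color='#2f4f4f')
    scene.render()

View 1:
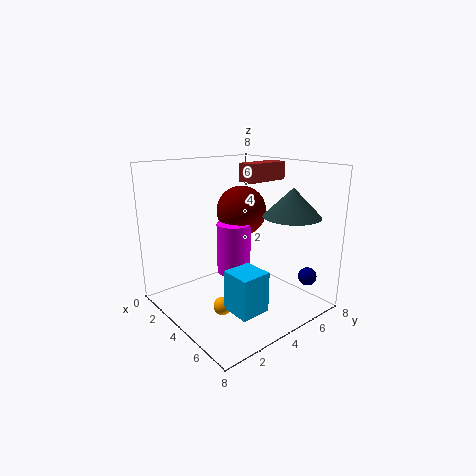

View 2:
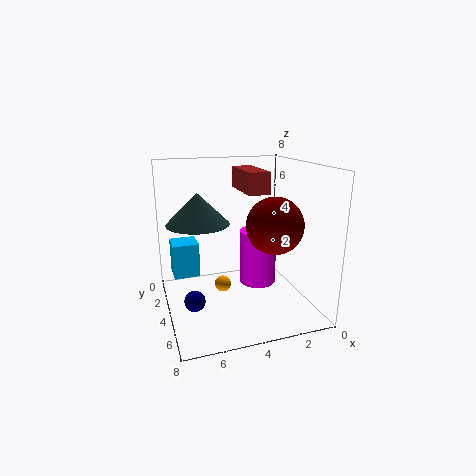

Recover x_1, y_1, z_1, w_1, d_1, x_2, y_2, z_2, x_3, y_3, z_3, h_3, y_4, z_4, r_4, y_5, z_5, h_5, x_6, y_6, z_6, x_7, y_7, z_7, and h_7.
x_1 = 3.5; y_1 = 4.5; z_1 = 7; w_1 = 1; d_1 = 2.5; x_2 = 2.5; y_2 = 5.5; z_2 = 5; x_3 = 6; y_3 = 1.5; z_3 = 1.5; h_3 = 2; y_4 = 6.5; z_4 = 2; r_4 = 0.5; y_5 = 4.5; z_5 = 1.5; h_5 = 3; x_6 = 4.5; y_6 = 2.5; z_6 = 0.5; x_7 = 6.5; y_7 = 5.5; z_7 = 5.5; h_7 = 1.5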